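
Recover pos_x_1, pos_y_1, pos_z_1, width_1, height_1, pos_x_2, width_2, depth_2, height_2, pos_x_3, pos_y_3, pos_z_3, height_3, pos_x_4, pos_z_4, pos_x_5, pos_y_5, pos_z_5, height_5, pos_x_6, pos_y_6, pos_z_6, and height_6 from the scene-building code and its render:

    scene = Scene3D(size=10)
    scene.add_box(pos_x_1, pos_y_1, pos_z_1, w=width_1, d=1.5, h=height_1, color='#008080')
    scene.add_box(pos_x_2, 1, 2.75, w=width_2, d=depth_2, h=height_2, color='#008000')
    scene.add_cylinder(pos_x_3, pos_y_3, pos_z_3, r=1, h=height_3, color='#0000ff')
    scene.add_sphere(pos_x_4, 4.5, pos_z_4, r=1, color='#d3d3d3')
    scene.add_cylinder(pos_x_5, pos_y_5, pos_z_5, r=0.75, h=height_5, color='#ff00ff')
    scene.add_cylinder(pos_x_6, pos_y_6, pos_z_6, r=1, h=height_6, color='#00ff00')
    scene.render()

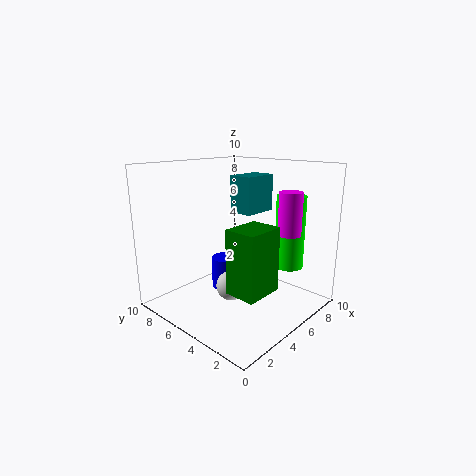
pos_x_1 = 3.5, pos_y_1 = 2.75, pos_z_1 = 7.25, width_1 = 2.25, height_1 = 2.25, pos_x_2 = 1.75, width_2 = 2.5, depth_2 = 2, height_2 = 4, pos_x_3 = 5, pos_y_3 = 6.25, pos_z_3 = 1, height_3 = 2.25, pos_x_4 = 3.75, pos_z_4 = 2, pos_x_5 = 6, pos_y_5 = 1.5, pos_z_5 = 5.75, height_5 = 2.75, pos_x_6 = 7.25, pos_y_6 = 2.25, pos_z_6 = 3, height_6 = 5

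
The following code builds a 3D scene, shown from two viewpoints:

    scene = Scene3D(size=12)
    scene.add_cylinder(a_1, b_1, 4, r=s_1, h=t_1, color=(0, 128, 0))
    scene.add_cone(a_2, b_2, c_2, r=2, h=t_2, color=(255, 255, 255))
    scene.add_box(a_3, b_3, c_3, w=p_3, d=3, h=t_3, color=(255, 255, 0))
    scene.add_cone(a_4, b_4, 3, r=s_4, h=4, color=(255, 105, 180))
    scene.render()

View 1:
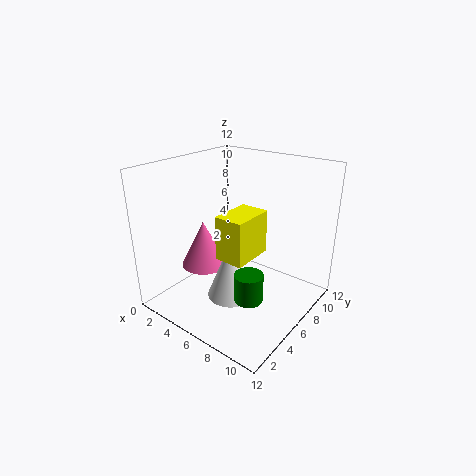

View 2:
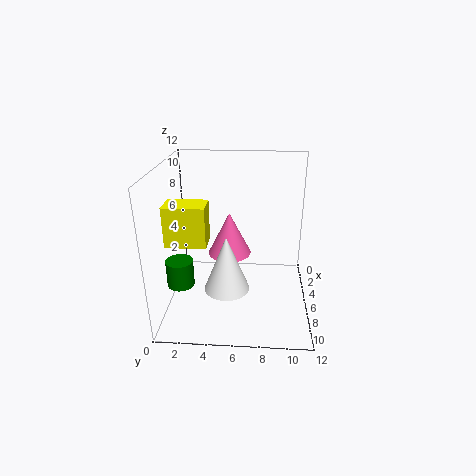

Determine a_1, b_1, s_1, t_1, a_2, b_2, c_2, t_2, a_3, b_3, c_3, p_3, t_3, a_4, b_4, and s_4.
a_1 = 10; b_1 = 2; s_1 = 1; t_1 = 2; a_2 = 6; b_2 = 5; c_2 = 1; t_2 = 5; a_3 = 8; b_3 = 1; c_3 = 7; p_3 = 2; t_3 = 3; a_4 = 3; b_4 = 5; s_4 = 2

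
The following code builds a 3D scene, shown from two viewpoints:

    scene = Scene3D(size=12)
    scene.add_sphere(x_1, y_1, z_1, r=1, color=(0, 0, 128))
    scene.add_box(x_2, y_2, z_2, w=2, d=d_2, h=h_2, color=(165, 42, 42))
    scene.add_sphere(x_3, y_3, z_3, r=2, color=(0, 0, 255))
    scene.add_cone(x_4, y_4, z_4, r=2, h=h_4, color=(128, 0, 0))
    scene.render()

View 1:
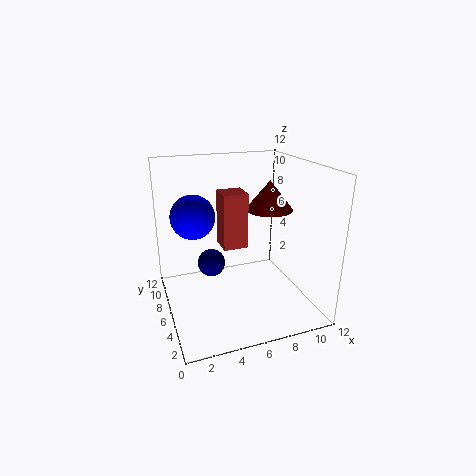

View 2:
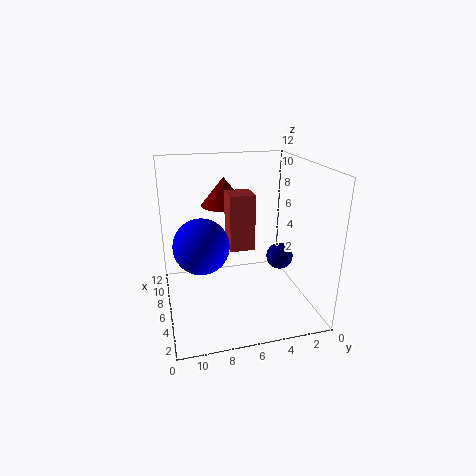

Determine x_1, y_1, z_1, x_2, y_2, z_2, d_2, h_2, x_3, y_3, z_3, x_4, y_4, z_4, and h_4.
x_1 = 3; y_1 = 3.5; z_1 = 5.5; x_2 = 4.5; y_2 = 5; z_2 = 5.5; d_2 = 2; h_2 = 4.5; x_3 = 3; y_3 = 9.5; z_3 = 7; x_4 = 9; y_4 = 6.5; z_4 = 8; h_4 = 2.5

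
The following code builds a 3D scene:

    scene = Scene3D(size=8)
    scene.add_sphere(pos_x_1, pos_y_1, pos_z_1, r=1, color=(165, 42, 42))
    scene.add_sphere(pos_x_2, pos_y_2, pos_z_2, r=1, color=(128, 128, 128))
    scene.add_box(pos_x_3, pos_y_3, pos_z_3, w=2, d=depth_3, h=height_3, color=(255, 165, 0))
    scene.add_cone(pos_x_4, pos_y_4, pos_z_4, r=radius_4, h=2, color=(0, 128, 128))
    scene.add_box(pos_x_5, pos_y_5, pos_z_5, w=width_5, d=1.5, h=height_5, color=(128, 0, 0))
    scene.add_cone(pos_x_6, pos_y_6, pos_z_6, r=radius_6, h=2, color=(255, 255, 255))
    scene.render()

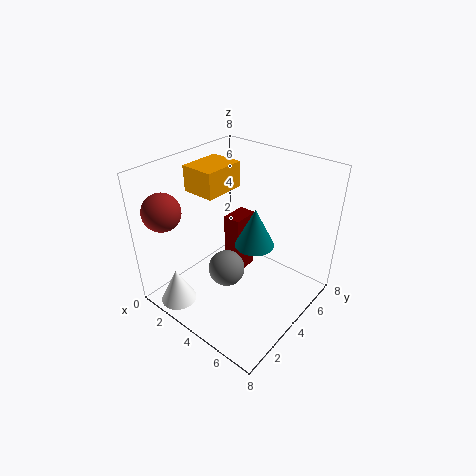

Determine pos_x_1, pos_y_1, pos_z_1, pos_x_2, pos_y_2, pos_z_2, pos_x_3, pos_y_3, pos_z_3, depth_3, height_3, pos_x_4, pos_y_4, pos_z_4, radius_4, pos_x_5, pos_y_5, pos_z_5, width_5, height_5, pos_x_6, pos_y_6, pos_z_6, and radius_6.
pos_x_1 = 1.5; pos_y_1 = 1; pos_z_1 = 6; pos_x_2 = 4; pos_y_2 = 3; pos_z_2 = 2.5; pos_x_3 = 0.5; pos_y_3 = 3.5; pos_z_3 = 6; depth_3 = 2.5; height_3 = 1.5; pos_x_4 = 5.5; pos_y_4 = 3.5; pos_z_4 = 4.5; radius_4 = 1; pos_x_5 = 3; pos_y_5 = 4; pos_z_5 = 1.5; width_5 = 1; height_5 = 3.5; pos_x_6 = 2; pos_y_6 = 1; pos_z_6 = 0.5; radius_6 = 1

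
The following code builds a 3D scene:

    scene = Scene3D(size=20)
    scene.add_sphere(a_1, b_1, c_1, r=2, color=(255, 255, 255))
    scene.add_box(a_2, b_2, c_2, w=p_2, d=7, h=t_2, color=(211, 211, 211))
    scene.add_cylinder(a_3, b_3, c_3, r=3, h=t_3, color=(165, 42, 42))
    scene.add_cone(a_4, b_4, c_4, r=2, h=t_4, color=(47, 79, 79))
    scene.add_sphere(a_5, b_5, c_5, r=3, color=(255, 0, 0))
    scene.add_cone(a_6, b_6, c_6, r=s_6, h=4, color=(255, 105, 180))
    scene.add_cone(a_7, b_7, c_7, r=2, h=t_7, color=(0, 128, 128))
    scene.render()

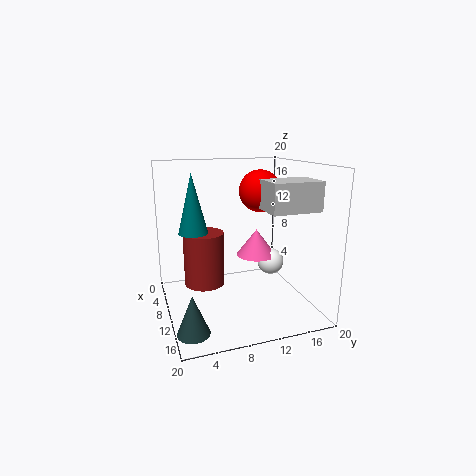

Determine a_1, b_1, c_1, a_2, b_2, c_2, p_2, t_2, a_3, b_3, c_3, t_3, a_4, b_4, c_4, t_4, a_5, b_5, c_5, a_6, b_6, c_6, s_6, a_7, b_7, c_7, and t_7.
a_1 = 8; b_1 = 16; c_1 = 5; a_2 = 10; b_2 = 13; c_2 = 14; p_2 = 5; t_2 = 4; a_3 = 6; b_3 = 6; c_3 = 2; t_3 = 8; a_4 = 17; b_4 = 2; c_4 = 1; t_4 = 5; a_5 = 8; b_5 = 14; c_5 = 16; a_6 = 7; b_6 = 14; c_6 = 6; s_6 = 3; a_7 = 9; b_7 = 4; c_7 = 11; t_7 = 8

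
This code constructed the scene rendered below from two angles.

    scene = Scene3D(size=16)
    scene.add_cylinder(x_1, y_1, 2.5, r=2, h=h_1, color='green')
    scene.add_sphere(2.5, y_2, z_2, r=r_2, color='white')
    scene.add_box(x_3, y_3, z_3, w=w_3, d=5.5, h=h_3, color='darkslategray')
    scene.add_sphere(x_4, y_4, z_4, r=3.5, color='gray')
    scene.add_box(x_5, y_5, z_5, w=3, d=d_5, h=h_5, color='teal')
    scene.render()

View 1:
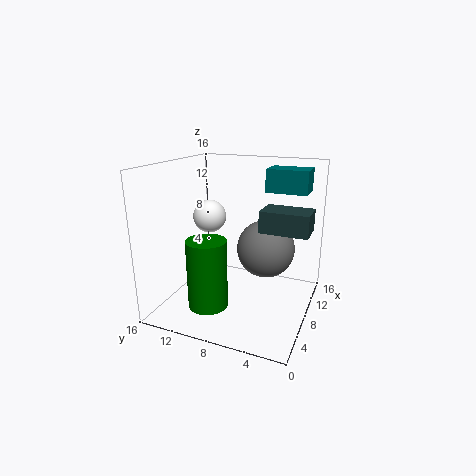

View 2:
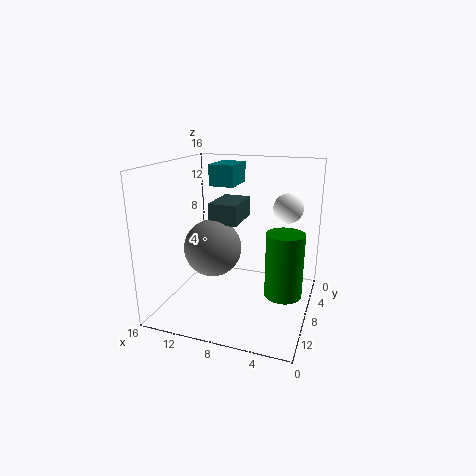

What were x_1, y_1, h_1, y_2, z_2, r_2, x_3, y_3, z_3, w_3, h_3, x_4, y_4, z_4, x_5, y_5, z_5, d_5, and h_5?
x_1 = 2.5, y_1 = 9, h_1 = 7, y_2 = 8.5, z_2 = 12, r_2 = 1.5, x_3 = 9, y_3 = 0.5, z_3 = 8.5, w_3 = 3.5, h_3 = 2.5, x_4 = 12, y_4 = 6, z_4 = 5.5, x_5 = 9.5, y_5 = 1, z_5 = 13, d_5 = 4.5, h_5 = 2.5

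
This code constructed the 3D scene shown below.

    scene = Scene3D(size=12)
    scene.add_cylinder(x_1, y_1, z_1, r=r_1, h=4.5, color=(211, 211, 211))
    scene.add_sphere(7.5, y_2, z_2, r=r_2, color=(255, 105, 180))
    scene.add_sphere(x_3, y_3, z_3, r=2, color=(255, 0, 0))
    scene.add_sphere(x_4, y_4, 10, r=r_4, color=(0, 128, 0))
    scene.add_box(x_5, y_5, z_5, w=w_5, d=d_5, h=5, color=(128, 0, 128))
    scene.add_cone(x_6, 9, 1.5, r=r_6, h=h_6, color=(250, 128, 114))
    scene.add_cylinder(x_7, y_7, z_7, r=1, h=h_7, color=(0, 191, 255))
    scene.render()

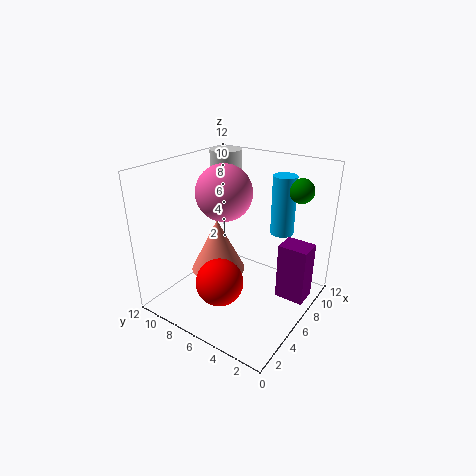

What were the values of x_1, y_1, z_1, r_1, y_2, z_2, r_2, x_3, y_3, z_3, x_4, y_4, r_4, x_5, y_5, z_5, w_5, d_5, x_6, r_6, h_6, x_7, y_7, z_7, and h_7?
x_1 = 10.5, y_1 = 10.5, z_1 = 7.5, r_1 = 1.5, y_2 = 8.5, z_2 = 9, r_2 = 2.5, x_3 = 4, y_3 = 6.5, z_3 = 2.5, x_4 = 9, y_4 = 2, r_4 = 1, x_5 = 7.5, y_5 = 0.5, z_5 = 0.5, w_5 = 2, d_5 = 2.5, x_6 = 7, r_6 = 2.5, h_6 = 5, x_7 = 9, y_7 = 3.5, z_7 = 6, h_7 = 5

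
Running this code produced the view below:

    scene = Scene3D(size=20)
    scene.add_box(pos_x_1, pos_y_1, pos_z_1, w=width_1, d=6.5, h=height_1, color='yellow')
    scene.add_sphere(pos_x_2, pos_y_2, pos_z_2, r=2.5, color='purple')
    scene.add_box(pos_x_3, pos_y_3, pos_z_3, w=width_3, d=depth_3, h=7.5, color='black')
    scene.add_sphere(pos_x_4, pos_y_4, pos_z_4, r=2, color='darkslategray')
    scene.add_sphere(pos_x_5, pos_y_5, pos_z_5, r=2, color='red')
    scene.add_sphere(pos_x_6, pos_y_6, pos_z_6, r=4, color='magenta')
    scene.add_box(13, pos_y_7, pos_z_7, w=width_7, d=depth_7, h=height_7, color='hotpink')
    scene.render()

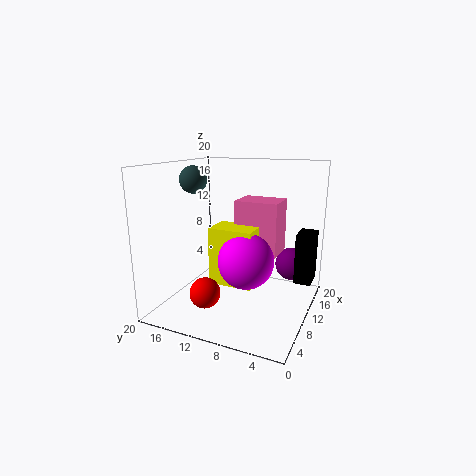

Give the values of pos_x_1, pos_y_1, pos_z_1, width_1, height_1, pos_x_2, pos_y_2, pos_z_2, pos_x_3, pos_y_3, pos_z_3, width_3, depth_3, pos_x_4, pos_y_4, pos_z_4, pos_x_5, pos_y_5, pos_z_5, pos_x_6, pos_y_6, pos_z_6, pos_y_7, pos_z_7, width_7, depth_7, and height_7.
pos_x_1 = 9.5; pos_y_1 = 8; pos_z_1 = 2.5; width_1 = 4.5; height_1 = 8.5; pos_x_2 = 17; pos_y_2 = 4; pos_z_2 = 4.5; pos_x_3 = 14.5; pos_y_3 = 0.5; pos_z_3 = 2.5; width_3 = 4; depth_3 = 2.5; pos_x_4 = 11; pos_y_4 = 17.5; pos_z_4 = 17.5; pos_x_5 = 4; pos_y_5 = 12; pos_z_5 = 4; pos_x_6 = 10.5; pos_y_6 = 9; pos_z_6 = 6.5; pos_y_7 = 5.5; pos_z_7 = 6.5; width_7 = 5; depth_7 = 6.5; height_7 = 8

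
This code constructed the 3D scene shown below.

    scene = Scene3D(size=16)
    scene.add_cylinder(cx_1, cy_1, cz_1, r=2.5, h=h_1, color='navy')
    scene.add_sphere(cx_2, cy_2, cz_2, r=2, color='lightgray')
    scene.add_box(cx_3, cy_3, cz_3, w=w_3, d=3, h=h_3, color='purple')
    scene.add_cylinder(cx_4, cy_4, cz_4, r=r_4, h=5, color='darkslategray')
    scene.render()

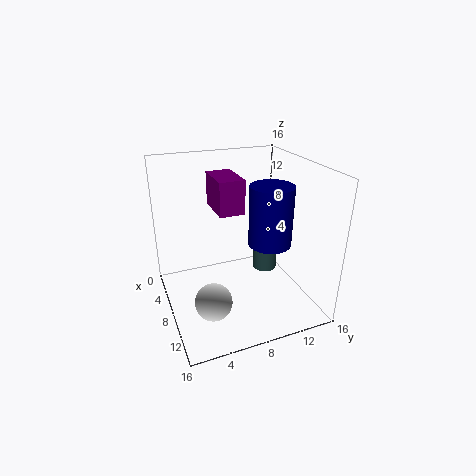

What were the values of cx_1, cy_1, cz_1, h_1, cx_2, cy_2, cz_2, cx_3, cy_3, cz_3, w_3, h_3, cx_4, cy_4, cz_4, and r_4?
cx_1 = 8; cy_1 = 12; cz_1 = 6.5; h_1 = 7; cx_2 = 11; cy_2 = 4; cz_2 = 2.5; cx_3 = 1.5; cy_3 = 6.5; cz_3 = 10; w_3 = 5; h_3 = 4; cx_4 = 5; cy_4 = 13; cz_4 = 1.5; r_4 = 1.5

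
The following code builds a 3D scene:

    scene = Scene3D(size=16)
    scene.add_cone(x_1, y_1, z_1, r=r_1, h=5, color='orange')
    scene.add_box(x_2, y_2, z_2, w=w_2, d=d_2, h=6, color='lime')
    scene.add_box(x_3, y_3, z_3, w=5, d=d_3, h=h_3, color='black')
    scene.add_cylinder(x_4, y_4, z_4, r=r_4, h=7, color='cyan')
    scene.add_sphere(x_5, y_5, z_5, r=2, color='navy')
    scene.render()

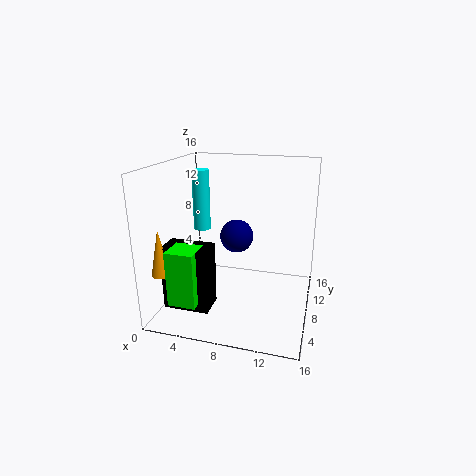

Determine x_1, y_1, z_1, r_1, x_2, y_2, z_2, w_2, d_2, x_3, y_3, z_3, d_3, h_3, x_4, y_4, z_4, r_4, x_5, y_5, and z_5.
x_1 = 1; y_1 = 3; z_1 = 5; r_1 = 1; x_2 = 2; y_2 = 2; z_2 = 2; w_2 = 3; d_2 = 3; x_3 = 1; y_3 = 3; z_3 = 1; d_3 = 3; h_3 = 7; x_4 = 3; y_4 = 10; z_4 = 8; r_4 = 1; x_5 = 7; y_5 = 11; z_5 = 7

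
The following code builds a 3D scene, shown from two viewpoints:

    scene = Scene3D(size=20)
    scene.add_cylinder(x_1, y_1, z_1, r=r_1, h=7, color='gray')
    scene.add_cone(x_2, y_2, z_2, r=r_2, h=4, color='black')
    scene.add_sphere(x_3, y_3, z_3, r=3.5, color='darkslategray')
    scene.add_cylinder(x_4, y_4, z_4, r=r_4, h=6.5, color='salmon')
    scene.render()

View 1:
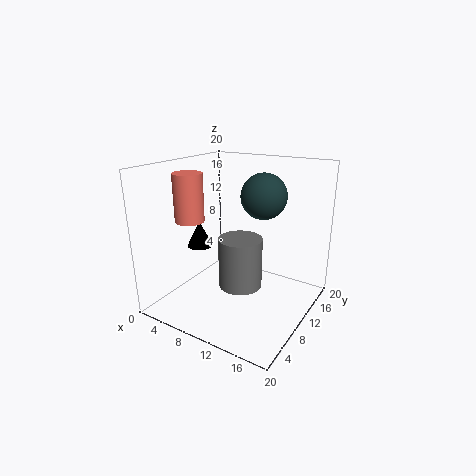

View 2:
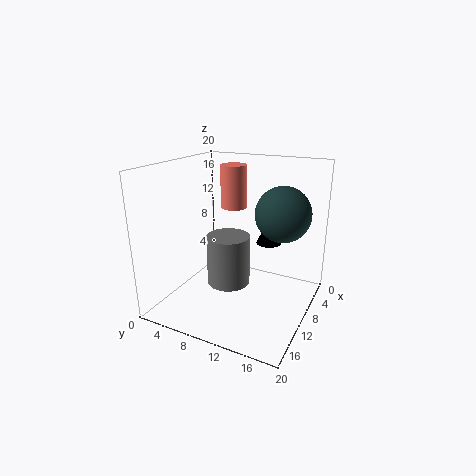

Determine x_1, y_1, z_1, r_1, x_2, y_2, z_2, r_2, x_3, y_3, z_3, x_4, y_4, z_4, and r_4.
x_1 = 11
y_1 = 9
z_1 = 3.5
r_1 = 3
x_2 = 2
y_2 = 11.5
z_2 = 6.5
r_2 = 2
x_3 = 10.5
y_3 = 16.5
z_3 = 14.5
x_4 = 4.5
y_4 = 6.5
z_4 = 12.5
r_4 = 2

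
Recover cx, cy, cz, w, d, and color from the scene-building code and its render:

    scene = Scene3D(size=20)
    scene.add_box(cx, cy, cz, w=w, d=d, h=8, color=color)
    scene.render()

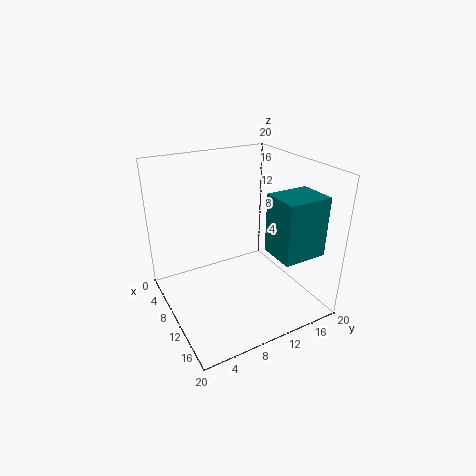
cx = 13; cy = 12.5; cz = 9; w = 5; d = 6; color = 'teal'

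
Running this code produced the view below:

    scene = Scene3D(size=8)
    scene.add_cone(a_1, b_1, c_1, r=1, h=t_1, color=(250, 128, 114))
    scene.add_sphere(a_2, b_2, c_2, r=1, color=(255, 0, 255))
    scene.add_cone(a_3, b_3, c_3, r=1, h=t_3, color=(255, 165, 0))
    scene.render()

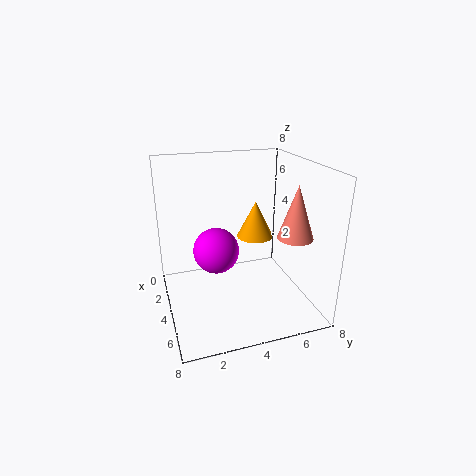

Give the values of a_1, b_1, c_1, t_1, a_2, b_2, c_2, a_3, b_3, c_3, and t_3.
a_1 = 5, b_1 = 7, c_1 = 4, t_1 = 3, a_2 = 7, b_2 = 2, c_2 = 5, a_3 = 4, b_3 = 5, c_3 = 4, t_3 = 2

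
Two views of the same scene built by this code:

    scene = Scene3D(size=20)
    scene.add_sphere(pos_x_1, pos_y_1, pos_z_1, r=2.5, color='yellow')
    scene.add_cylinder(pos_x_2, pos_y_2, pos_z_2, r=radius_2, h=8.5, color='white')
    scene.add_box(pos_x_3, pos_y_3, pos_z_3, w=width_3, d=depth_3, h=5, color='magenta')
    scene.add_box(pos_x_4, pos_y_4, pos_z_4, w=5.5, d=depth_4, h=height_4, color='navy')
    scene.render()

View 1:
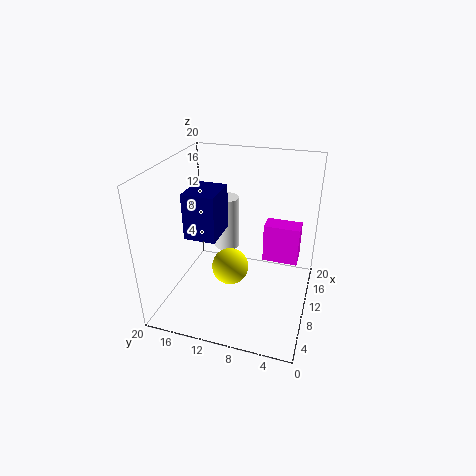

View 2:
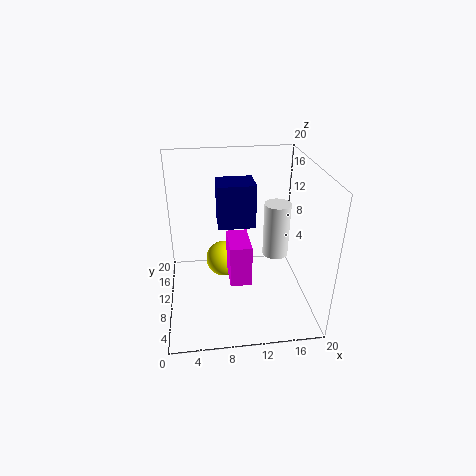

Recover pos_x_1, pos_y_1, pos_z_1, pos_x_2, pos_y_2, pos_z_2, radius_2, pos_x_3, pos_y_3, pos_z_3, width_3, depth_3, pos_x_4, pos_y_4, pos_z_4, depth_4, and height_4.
pos_x_1 = 8; pos_y_1 = 10.5; pos_z_1 = 6.5; pos_x_2 = 16.5; pos_y_2 = 14; pos_z_2 = 4.5; radius_2 = 2; pos_x_3 = 8; pos_y_3 = 1.5; pos_z_3 = 8.5; width_3 = 2.5; depth_3 = 4.5; pos_x_4 = 7.5; pos_y_4 = 12.5; pos_z_4 = 10; depth_4 = 4.5; height_4 = 6.5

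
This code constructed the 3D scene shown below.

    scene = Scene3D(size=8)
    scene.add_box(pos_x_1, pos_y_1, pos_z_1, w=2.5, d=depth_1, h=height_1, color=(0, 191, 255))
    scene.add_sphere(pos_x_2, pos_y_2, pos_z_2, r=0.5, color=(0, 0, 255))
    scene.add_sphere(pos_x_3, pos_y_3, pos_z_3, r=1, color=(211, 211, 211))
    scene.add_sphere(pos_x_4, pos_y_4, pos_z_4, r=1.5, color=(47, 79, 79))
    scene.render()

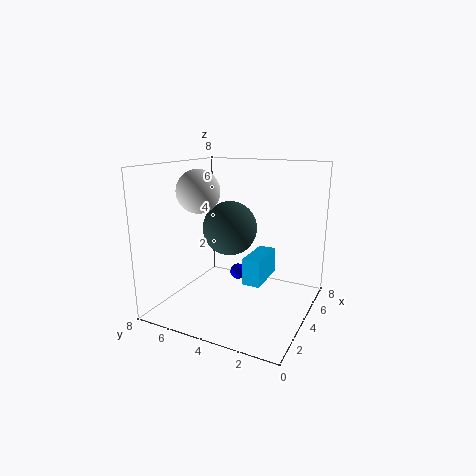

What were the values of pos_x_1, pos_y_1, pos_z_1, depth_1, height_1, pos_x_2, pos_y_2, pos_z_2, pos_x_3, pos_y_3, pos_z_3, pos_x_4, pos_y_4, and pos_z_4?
pos_x_1 = 3.5, pos_y_1 = 2.5, pos_z_1 = 1.5, depth_1 = 1, height_1 = 1.5, pos_x_2 = 6, pos_y_2 = 5, pos_z_2 = 1, pos_x_3 = 1, pos_y_3 = 4.5, pos_z_3 = 7, pos_x_4 = 4, pos_y_4 = 4.5, pos_z_4 = 4.5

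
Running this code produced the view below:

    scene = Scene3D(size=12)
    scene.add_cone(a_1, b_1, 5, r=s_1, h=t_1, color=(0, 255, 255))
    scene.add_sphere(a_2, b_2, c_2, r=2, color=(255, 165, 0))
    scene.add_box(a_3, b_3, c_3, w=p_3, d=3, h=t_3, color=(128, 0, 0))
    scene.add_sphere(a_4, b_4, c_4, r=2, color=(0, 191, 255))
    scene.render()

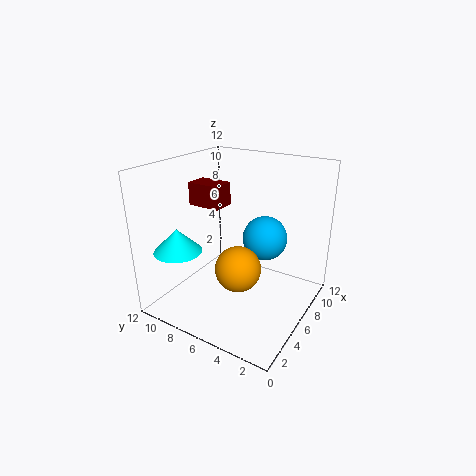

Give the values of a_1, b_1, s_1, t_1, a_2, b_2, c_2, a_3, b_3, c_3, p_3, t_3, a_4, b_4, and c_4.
a_1 = 3; b_1 = 10; s_1 = 2; t_1 = 2; a_2 = 6; b_2 = 6; c_2 = 3; a_3 = 6; b_3 = 8; c_3 = 8; p_3 = 2; t_3 = 2; a_4 = 9; b_4 = 5; c_4 = 5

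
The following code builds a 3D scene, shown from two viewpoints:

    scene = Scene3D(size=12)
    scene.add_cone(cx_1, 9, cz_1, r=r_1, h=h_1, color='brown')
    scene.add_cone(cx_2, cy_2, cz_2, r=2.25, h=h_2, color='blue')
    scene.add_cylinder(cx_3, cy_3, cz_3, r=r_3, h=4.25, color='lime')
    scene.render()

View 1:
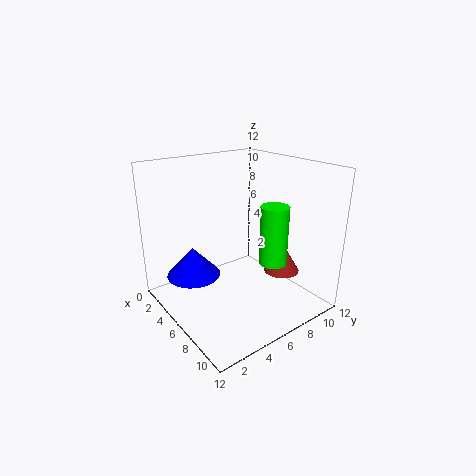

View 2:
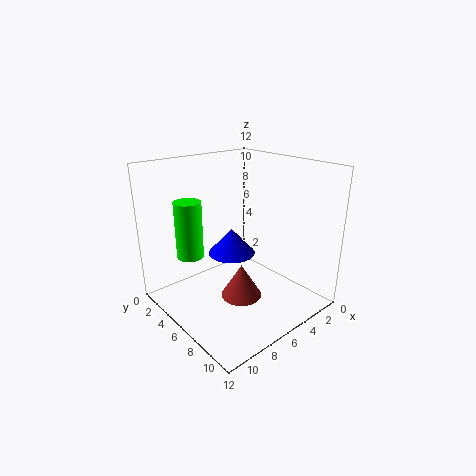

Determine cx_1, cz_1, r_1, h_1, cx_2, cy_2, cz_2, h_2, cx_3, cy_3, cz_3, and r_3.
cx_1 = 8.25
cz_1 = 3
r_1 = 1.5
h_1 = 2.5
cx_2 = 4
cy_2 = 2.75
cz_2 = 2.75
h_2 = 2.5
cx_3 = 10.5
cy_3 = 5.75
cz_3 = 5.75
r_3 = 1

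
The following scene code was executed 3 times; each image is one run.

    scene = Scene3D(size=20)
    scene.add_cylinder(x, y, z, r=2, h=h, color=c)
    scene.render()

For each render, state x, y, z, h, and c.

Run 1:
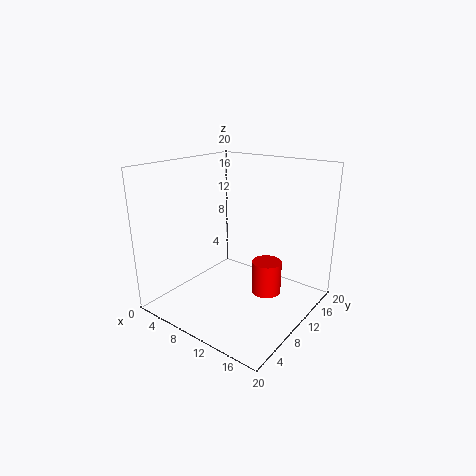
x = 14.5
y = 10.5
z = 3
h = 4.5
c = 'red'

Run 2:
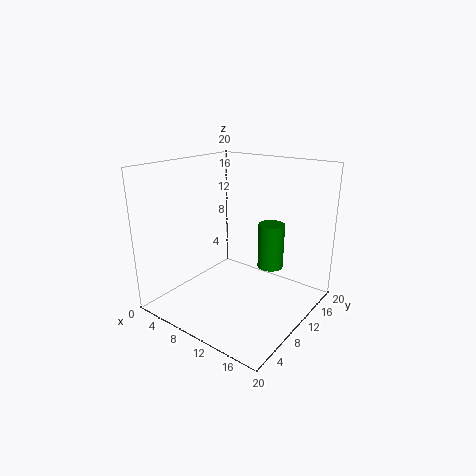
x = 11.5
y = 16.5
z = 3.5
h = 7
c = 'green'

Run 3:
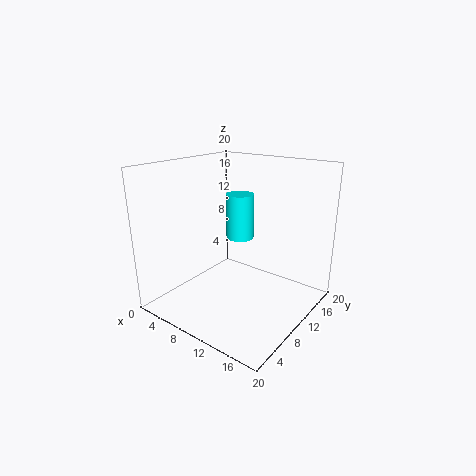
x = 8.5
y = 12.5
z = 9
h = 6.5
c = 'cyan'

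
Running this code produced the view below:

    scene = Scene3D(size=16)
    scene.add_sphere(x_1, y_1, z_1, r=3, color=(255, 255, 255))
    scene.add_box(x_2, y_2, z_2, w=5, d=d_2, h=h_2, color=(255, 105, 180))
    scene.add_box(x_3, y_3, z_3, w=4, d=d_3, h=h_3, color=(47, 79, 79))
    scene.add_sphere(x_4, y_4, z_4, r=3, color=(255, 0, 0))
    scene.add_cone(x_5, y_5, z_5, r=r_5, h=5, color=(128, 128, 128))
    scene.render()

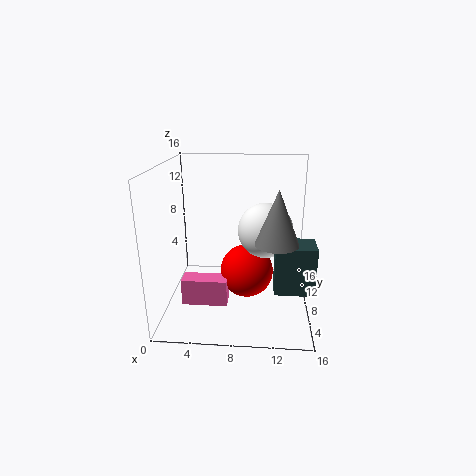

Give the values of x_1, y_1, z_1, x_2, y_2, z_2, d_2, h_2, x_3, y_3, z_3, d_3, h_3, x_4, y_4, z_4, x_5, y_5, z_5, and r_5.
x_1 = 11, y_1 = 8, z_1 = 9, x_2 = 2, y_2 = 5, z_2 = 1, d_2 = 2, h_2 = 3, x_3 = 12, y_3 = 3, z_3 = 4, d_3 = 3, h_3 = 5, x_4 = 9, y_4 = 8, z_4 = 4, x_5 = 12, y_5 = 2, z_5 = 10, r_5 = 2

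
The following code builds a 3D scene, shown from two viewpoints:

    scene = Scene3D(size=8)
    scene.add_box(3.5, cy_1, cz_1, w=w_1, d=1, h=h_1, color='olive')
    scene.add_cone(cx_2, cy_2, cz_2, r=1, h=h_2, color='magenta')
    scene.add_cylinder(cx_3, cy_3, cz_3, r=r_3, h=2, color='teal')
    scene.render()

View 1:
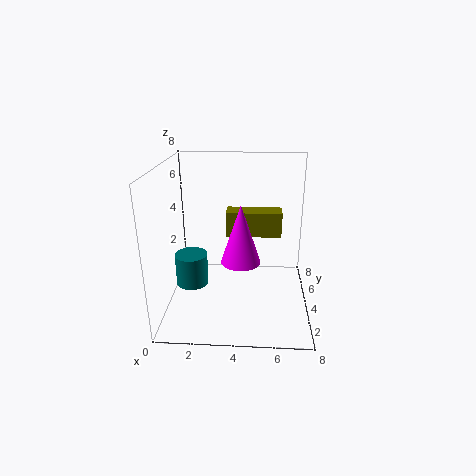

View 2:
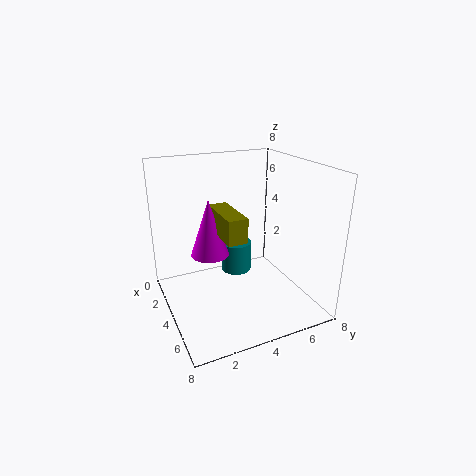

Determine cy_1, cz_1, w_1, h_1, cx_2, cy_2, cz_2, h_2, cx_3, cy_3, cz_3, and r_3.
cy_1 = 2.5; cz_1 = 4.75; w_1 = 2.75; h_1 = 1.25; cx_2 = 4.25; cy_2 = 2.25; cz_2 = 3.5; h_2 = 3; cx_3 = 1; cy_3 = 5.25; cz_3 = 0.25; r_3 = 1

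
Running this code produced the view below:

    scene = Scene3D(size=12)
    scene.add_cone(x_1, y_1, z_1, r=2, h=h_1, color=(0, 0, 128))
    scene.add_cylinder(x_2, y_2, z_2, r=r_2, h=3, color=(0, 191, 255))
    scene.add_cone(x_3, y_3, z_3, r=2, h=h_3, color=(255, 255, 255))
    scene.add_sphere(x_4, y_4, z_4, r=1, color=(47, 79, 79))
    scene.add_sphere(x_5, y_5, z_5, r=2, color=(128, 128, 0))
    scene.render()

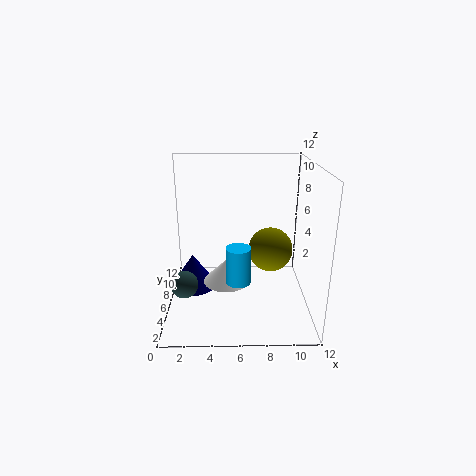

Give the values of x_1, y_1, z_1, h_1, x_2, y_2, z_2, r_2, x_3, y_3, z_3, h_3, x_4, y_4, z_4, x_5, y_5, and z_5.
x_1 = 2; y_1 = 7; z_1 = 1; h_1 = 3; x_2 = 6; y_2 = 4; z_2 = 3; r_2 = 1; x_3 = 5; y_3 = 6; z_3 = 2; h_3 = 2; x_4 = 2; y_4 = 2; z_4 = 4; x_5 = 9; y_5 = 8; z_5 = 4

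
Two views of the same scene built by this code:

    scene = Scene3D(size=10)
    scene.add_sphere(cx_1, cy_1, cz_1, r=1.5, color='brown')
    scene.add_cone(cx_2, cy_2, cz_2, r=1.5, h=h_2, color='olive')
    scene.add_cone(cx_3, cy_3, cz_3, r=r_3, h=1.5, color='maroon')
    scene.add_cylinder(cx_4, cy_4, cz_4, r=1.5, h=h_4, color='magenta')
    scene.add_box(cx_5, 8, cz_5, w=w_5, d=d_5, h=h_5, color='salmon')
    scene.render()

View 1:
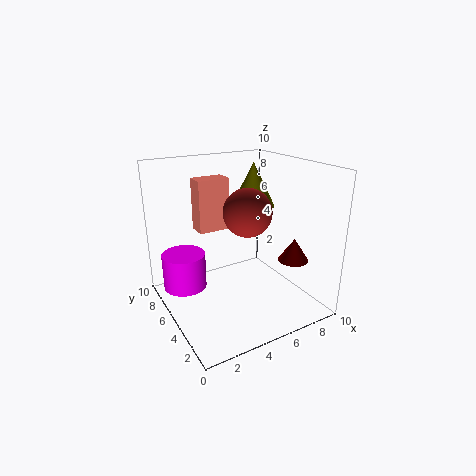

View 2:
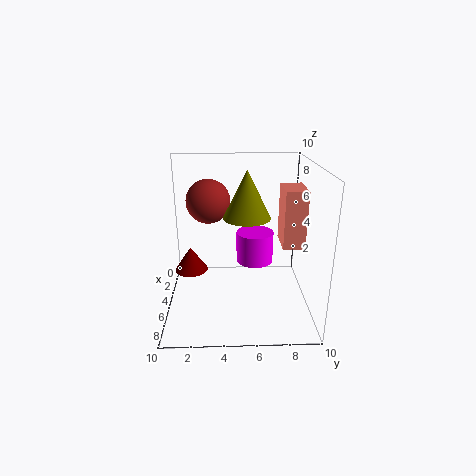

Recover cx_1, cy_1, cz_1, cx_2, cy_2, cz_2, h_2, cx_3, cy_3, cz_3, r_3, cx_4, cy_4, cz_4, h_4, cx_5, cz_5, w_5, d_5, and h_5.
cx_1 = 4.5
cy_1 = 3
cz_1 = 7.5
cx_2 = 6.5
cy_2 = 5.5
cz_2 = 7
h_2 = 3
cx_3 = 7.5
cy_3 = 2
cz_3 = 4
r_3 = 1
cx_4 = 1.5
cy_4 = 6.5
cz_4 = 1.5
h_4 = 2.5
cx_5 = 3.5
cz_5 = 4.5
w_5 = 2.5
d_5 = 1.5
h_5 = 4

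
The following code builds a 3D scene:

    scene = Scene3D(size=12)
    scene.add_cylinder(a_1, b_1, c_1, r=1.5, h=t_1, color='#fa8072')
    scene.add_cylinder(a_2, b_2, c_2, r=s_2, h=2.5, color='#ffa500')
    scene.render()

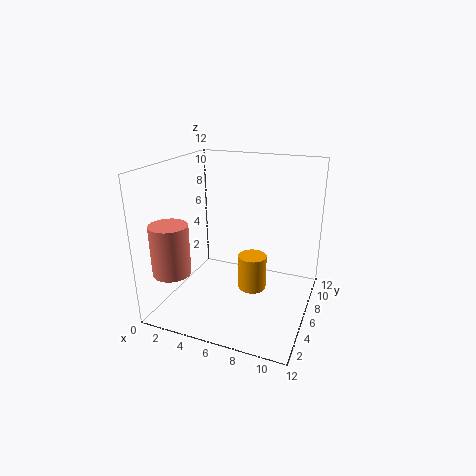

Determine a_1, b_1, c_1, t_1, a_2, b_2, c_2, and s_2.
a_1 = 2
b_1 = 2
c_1 = 4
t_1 = 4
a_2 = 8.5
b_2 = 2.5
c_2 = 4
s_2 = 1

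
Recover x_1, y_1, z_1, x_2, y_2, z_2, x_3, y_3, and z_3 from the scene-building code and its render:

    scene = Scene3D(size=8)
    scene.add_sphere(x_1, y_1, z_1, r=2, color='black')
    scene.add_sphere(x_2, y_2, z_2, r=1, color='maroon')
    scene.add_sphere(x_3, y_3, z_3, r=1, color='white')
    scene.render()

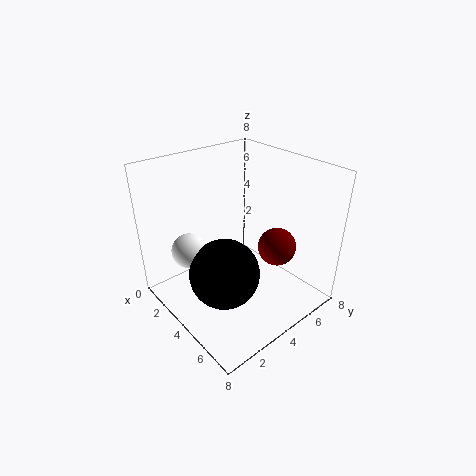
x_1 = 4, y_1 = 3, z_1 = 2, x_2 = 6, y_2 = 5, z_2 = 4, x_3 = 2, y_3 = 2, z_3 = 3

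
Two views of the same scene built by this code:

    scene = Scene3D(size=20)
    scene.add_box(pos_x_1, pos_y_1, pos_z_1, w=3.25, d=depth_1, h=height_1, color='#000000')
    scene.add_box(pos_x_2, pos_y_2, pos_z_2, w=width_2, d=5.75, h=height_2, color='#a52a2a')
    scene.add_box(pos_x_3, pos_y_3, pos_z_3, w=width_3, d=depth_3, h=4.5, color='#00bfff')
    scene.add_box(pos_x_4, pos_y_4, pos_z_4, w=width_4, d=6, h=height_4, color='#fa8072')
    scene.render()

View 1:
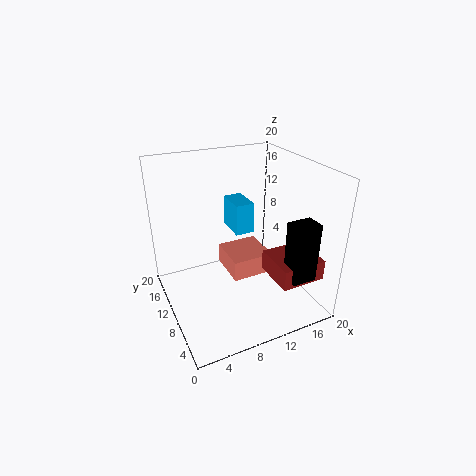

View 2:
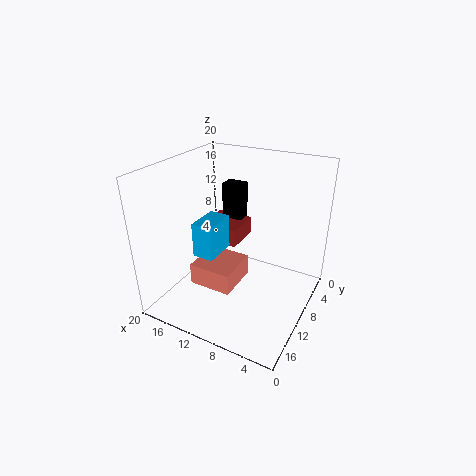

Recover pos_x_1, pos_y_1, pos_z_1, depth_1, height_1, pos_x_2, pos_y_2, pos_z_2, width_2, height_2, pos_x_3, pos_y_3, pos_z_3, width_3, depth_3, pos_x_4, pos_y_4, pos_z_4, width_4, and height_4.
pos_x_1 = 13.25, pos_y_1 = 0.75, pos_z_1 = 7, depth_1 = 2.5, height_1 = 7.75, pos_x_2 = 12.25, pos_y_2 = 1.25, pos_z_2 = 6.25, width_2 = 6, height_2 = 2.75, pos_x_3 = 10.5, pos_y_3 = 11.5, pos_z_3 = 9.5, width_3 = 2.75, depth_3 = 4.5, pos_x_4 = 9, pos_y_4 = 8.75, pos_z_4 = 3.75, width_4 = 6, height_4 = 3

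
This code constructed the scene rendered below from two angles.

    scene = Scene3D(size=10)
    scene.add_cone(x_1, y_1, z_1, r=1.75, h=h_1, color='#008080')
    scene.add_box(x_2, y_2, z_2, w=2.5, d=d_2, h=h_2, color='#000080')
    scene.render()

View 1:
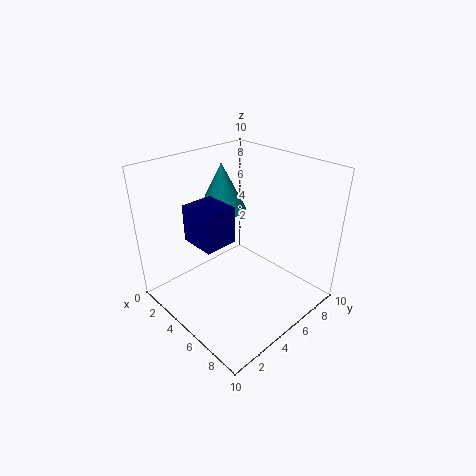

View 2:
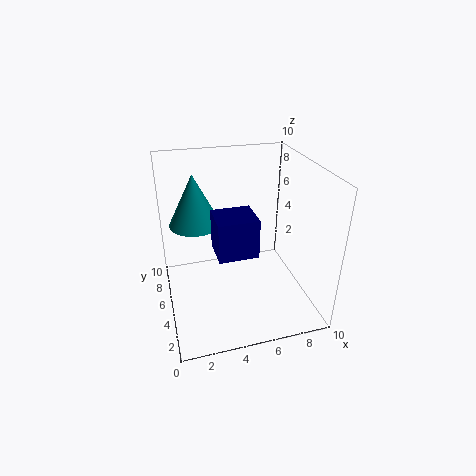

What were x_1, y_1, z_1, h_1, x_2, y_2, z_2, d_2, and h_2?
x_1 = 2.25
y_1 = 6
z_1 = 6
h_1 = 3.5
x_2 = 3
y_2 = 2
z_2 = 5.25
d_2 = 2.25
h_2 = 2.5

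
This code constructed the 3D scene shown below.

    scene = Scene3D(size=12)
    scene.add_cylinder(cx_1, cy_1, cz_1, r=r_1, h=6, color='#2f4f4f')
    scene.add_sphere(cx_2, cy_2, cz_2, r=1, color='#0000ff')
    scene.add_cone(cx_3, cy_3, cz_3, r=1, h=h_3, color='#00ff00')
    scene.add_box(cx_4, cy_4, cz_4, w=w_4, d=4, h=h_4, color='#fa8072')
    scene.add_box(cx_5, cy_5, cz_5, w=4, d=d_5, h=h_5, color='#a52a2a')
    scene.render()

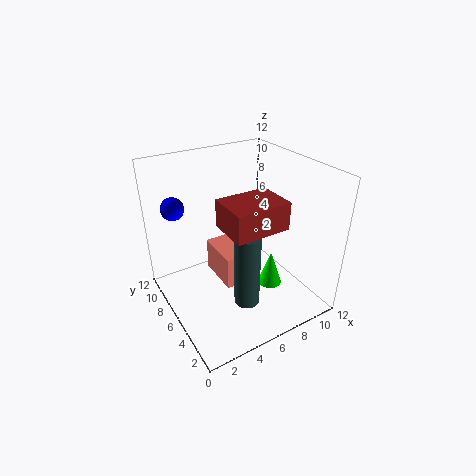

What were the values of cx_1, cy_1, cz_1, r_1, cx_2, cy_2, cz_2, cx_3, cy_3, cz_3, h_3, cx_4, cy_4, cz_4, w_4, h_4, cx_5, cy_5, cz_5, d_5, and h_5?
cx_1 = 5, cy_1 = 3, cz_1 = 2, r_1 = 1, cx_2 = 2, cy_2 = 10, cz_2 = 8, cx_3 = 8, cy_3 = 4, cz_3 = 2, h_3 = 3, cx_4 = 5, cy_4 = 6, cz_4 = 1, w_4 = 3, h_4 = 3, cx_5 = 3, cy_5 = 1, cz_5 = 9, d_5 = 3, h_5 = 2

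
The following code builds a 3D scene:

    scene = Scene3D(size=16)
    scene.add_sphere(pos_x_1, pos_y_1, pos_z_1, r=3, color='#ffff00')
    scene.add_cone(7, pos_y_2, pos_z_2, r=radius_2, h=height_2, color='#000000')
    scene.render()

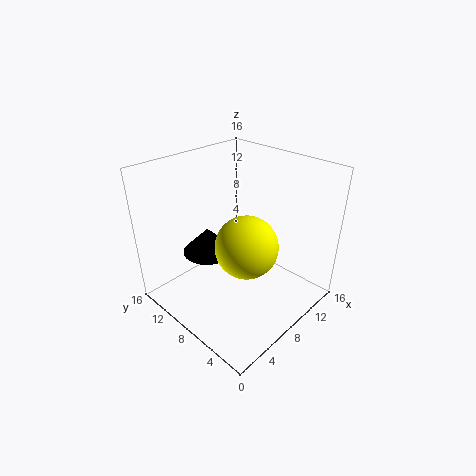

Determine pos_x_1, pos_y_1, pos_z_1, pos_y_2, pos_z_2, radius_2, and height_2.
pos_x_1 = 5, pos_y_1 = 4, pos_z_1 = 10, pos_y_2 = 12, pos_z_2 = 5, radius_2 = 3, height_2 = 3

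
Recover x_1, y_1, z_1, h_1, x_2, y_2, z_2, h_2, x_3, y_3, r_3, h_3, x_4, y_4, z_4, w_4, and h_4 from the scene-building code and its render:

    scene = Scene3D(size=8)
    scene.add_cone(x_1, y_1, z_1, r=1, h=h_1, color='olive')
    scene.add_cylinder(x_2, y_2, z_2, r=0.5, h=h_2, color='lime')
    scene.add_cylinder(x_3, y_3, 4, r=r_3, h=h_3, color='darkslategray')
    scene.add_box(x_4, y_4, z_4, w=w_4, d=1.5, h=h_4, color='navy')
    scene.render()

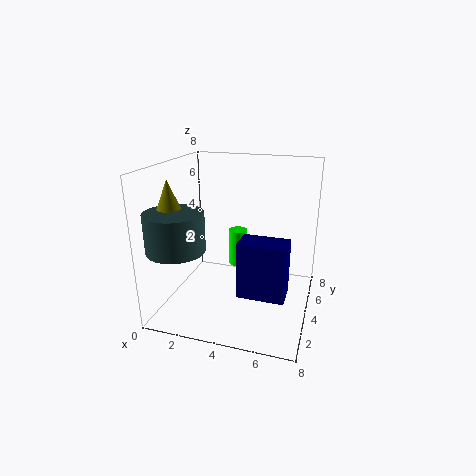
x_1 = 1; y_1 = 2; z_1 = 5; h_1 = 2.5; x_2 = 4; y_2 = 4; z_2 = 2.5; h_2 = 2; x_3 = 1.5; y_3 = 1.5; r_3 = 1.5; h_3 = 2; x_4 = 4.5; y_4 = 2; z_4 = 1.5; w_4 = 2.5; h_4 = 3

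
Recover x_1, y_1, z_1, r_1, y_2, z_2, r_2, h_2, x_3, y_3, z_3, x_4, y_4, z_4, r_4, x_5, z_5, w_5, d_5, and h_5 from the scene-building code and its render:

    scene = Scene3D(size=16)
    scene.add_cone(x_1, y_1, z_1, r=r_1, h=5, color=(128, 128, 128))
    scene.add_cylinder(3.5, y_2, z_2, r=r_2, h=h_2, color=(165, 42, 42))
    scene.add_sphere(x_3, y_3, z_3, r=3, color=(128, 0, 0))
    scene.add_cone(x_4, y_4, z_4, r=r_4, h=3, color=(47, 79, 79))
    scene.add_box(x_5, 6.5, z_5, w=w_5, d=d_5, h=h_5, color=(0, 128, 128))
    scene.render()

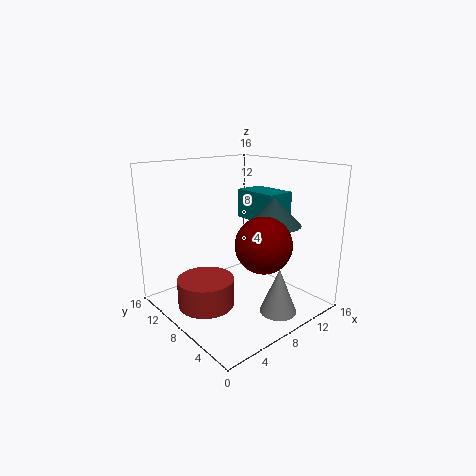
x_1 = 9.5
y_1 = 3
z_1 = 0.5
r_1 = 2
y_2 = 8
z_2 = 1.5
r_2 = 3
h_2 = 3
x_3 = 8.5
y_3 = 4.5
z_3 = 8
x_4 = 11
y_4 = 5.5
z_4 = 9.5
r_4 = 3
x_5 = 11.5
z_5 = 9
w_5 = 3.5
d_5 = 5.5
h_5 = 3.5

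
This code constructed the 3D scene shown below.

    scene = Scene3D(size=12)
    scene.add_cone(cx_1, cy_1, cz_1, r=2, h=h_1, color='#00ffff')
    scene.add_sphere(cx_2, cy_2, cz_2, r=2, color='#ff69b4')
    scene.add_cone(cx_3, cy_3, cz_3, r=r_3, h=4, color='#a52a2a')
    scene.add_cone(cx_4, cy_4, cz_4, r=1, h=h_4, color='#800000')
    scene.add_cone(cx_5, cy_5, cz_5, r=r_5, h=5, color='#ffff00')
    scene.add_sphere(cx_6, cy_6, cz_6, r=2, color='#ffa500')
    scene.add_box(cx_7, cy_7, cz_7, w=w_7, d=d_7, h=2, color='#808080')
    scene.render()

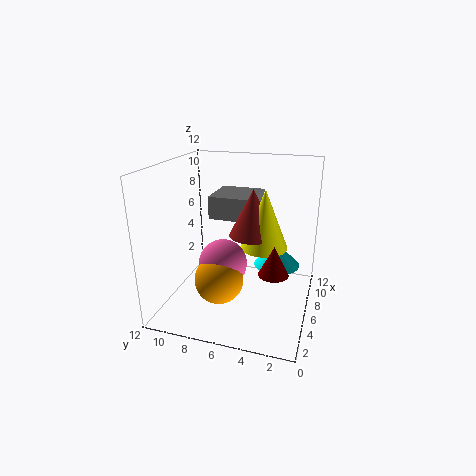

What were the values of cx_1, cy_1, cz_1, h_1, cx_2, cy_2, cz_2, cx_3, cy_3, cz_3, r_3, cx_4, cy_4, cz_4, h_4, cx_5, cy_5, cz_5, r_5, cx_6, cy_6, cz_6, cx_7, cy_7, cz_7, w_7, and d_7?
cx_1 = 8
cy_1 = 3
cz_1 = 3
h_1 = 2
cx_2 = 5
cy_2 = 7
cz_2 = 4
cx_3 = 7
cy_3 = 5
cz_3 = 6
r_3 = 2
cx_4 = 1
cy_4 = 2
cz_4 = 6
h_4 = 2
cx_5 = 7
cy_5 = 4
cz_5 = 5
r_5 = 2
cx_6 = 4
cy_6 = 7
cz_6 = 3
cx_7 = 7
cy_7 = 5
cz_7 = 7
w_7 = 4
d_7 = 4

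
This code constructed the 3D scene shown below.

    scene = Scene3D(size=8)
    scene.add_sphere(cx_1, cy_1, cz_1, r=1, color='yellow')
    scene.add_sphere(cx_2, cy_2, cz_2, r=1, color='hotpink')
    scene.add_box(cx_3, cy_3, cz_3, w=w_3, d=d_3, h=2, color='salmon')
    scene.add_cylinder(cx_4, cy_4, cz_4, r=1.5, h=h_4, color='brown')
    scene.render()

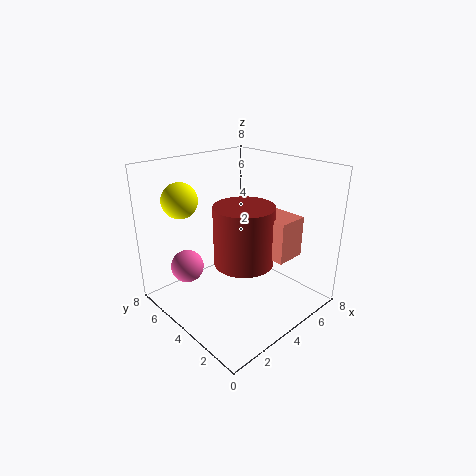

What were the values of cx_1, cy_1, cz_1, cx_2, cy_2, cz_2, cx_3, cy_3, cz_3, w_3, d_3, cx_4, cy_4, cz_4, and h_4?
cx_1 = 2, cy_1 = 6.5, cz_1 = 6, cx_2 = 2.5, cy_2 = 7, cz_2 = 1.5, cx_3 = 3.5, cy_3 = 0.5, cz_3 = 4, w_3 = 1.5, d_3 = 2, cx_4 = 3, cy_4 = 2.5, cz_4 = 3.5, h_4 = 3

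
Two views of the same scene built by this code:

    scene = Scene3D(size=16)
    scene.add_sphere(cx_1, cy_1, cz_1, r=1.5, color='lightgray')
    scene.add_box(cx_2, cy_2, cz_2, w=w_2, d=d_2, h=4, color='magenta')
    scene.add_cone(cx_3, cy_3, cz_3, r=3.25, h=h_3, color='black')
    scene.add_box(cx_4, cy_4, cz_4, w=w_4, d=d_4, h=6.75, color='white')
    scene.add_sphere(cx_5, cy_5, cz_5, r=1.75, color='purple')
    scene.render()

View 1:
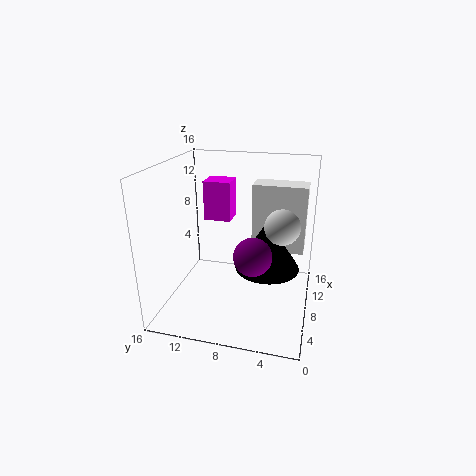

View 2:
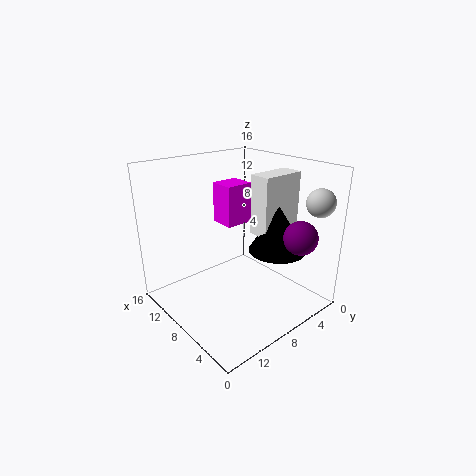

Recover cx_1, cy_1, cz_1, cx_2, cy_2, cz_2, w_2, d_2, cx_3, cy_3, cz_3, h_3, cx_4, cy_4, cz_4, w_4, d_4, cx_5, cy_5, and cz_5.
cx_1 = 1.5
cy_1 = 2.5
cz_1 = 12.5
cx_2 = 5.75
cy_2 = 8.25
cz_2 = 10.75
w_2 = 2.5
d_2 = 2.75
cx_3 = 5.5
cy_3 = 4.25
cz_3 = 6.25
h_3 = 5.25
cx_4 = 5.75
cy_4 = 0.75
cz_4 = 8
w_4 = 2.5
d_4 = 5.25
cx_5 = 1.75
cy_5 = 5
cz_5 = 9.25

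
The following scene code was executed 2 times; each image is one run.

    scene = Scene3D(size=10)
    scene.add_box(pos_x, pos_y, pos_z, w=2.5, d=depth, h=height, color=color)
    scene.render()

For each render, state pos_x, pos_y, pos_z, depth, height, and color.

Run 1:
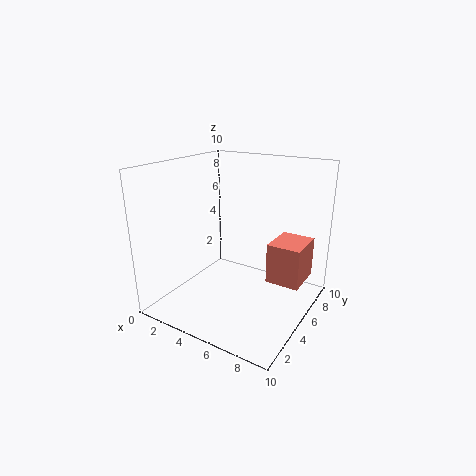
pos_x = 6.5, pos_y = 6.5, pos_z = 1.25, depth = 3, height = 3, color = 'salmon'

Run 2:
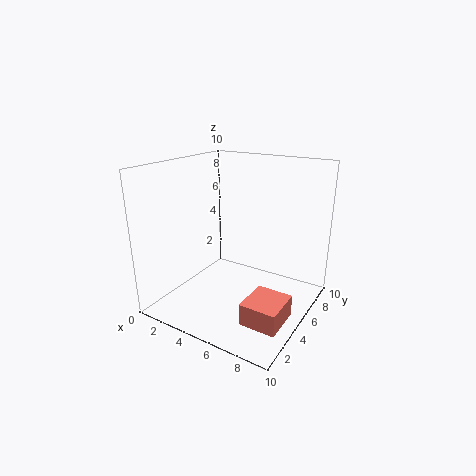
pos_x = 6.75, pos_y = 2.25, pos_z = 0.25, depth = 2.75, height = 1.5, color = 'salmon'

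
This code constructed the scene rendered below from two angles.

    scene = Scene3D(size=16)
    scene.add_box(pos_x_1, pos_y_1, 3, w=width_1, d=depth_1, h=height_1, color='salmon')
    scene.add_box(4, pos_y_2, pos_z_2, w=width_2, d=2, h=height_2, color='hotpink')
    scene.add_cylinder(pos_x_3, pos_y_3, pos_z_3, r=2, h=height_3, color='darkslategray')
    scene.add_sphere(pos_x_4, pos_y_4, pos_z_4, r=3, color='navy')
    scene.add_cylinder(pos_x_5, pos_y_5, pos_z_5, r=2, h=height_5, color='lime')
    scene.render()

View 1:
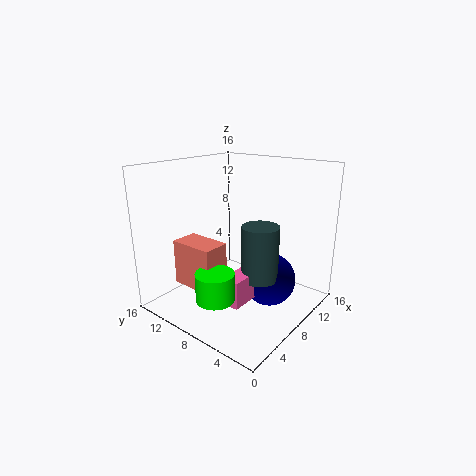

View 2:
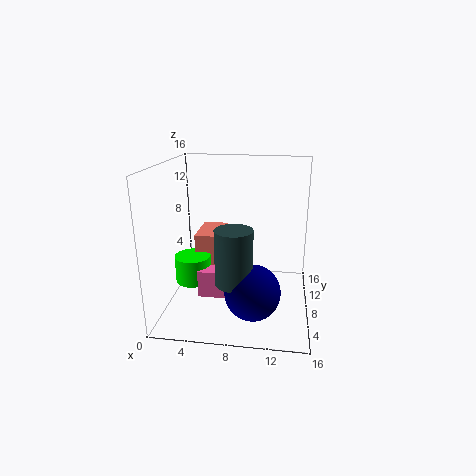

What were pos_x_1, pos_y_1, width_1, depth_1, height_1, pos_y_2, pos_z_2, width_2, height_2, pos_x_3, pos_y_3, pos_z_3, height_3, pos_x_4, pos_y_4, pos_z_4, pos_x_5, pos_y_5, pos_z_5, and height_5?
pos_x_1 = 3
pos_y_1 = 8
width_1 = 3
depth_1 = 5
height_1 = 5
pos_y_2 = 5
pos_z_2 = 2
width_2 = 5
height_2 = 3
pos_x_3 = 8
pos_y_3 = 5
pos_z_3 = 4
height_3 = 6
pos_x_4 = 10
pos_y_4 = 5
pos_z_4 = 3
pos_x_5 = 3
pos_y_5 = 7
pos_z_5 = 3
height_5 = 3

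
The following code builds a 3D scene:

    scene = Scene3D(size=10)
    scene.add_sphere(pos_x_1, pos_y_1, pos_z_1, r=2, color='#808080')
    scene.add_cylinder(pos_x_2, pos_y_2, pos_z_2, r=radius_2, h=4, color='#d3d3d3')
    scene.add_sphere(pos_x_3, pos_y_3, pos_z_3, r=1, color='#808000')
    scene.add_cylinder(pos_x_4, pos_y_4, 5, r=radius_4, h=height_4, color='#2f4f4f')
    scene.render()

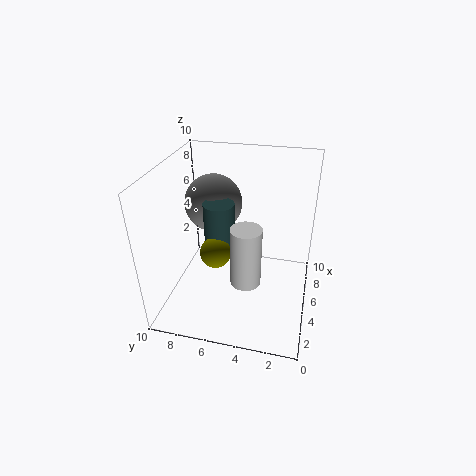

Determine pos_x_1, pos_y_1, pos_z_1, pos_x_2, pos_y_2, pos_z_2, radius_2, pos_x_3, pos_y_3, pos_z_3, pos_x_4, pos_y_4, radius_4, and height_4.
pos_x_1 = 6; pos_y_1 = 7; pos_z_1 = 7; pos_x_2 = 3; pos_y_2 = 4; pos_z_2 = 3; radius_2 = 1; pos_x_3 = 3; pos_y_3 = 6; pos_z_3 = 5; pos_x_4 = 4; pos_y_4 = 6; radius_4 = 1; height_4 = 3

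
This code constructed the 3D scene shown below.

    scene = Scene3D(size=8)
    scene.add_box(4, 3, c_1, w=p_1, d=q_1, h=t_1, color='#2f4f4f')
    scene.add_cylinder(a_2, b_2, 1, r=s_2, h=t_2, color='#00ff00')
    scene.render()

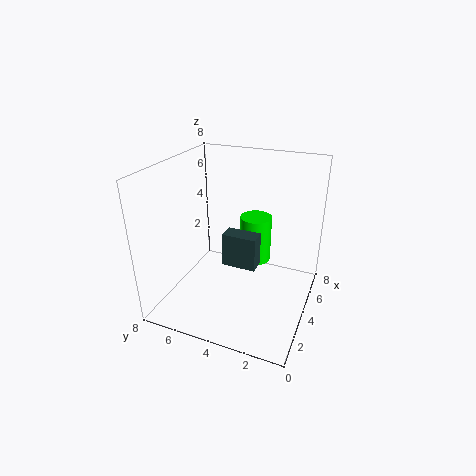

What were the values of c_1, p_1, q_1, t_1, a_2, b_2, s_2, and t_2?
c_1 = 2, p_1 = 1, q_1 = 2, t_1 = 2, a_2 = 7, b_2 = 4, s_2 = 1, t_2 = 3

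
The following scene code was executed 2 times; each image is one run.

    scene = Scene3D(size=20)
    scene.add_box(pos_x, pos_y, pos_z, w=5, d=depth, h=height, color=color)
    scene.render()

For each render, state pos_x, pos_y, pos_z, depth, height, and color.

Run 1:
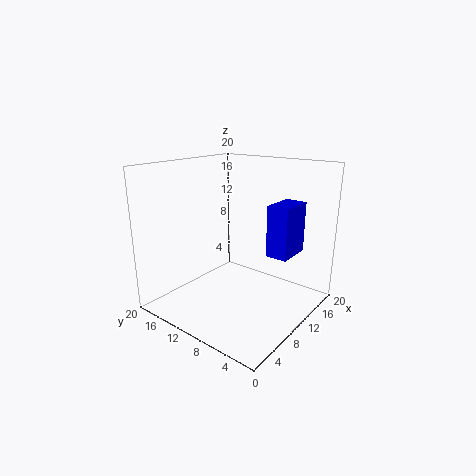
pos_x = 11; pos_y = 3; pos_z = 8; depth = 3; height = 7; color = 'blue'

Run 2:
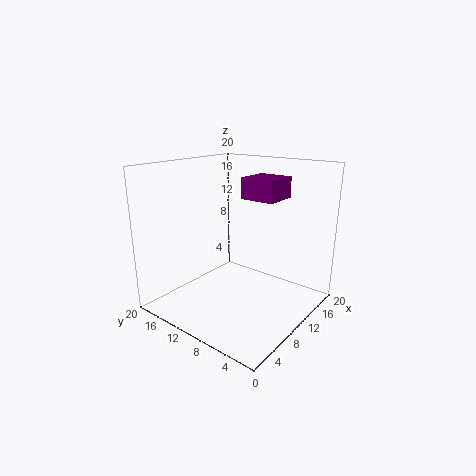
pos_x = 12; pos_y = 6; pos_z = 15; depth = 5; height = 3; color = 'purple'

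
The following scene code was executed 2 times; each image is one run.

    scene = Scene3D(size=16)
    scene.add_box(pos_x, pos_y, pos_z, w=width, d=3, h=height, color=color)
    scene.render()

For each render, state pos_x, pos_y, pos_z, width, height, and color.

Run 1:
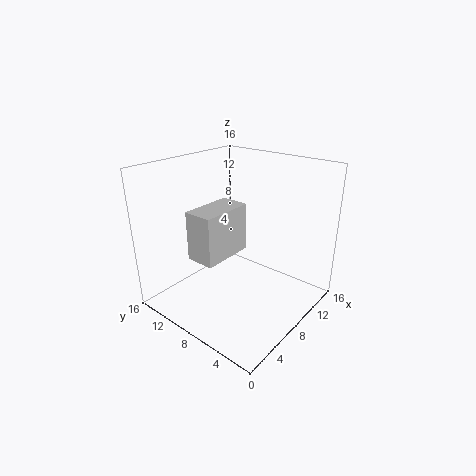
pos_x = 2, pos_y = 6.5, pos_z = 7.5, width = 5.5, height = 5, color = 'lightgray'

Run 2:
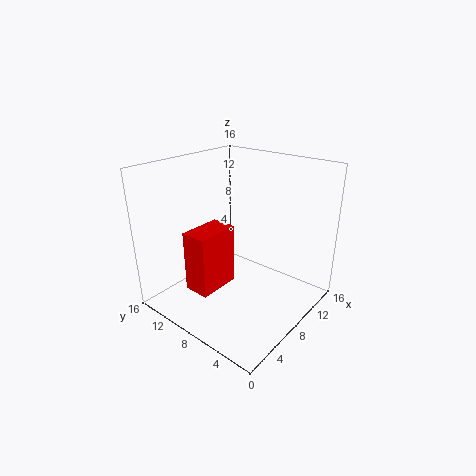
pos_x = 3.5, pos_y = 9, pos_z = 2, width = 5, height = 7, color = 'red'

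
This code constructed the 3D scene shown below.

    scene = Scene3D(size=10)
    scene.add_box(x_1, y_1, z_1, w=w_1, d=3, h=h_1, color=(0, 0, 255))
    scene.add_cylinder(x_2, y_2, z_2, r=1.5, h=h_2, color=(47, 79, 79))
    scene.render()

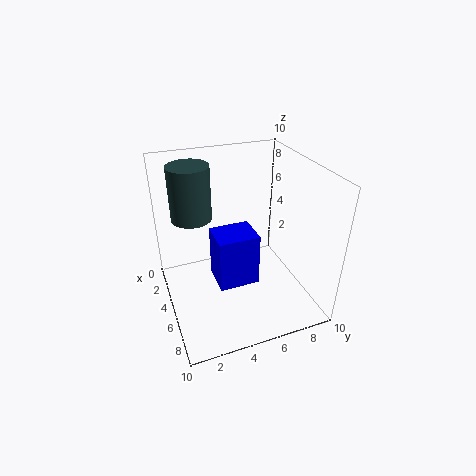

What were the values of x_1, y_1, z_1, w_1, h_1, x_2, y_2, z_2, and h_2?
x_1 = 3; y_1 = 3.5; z_1 = 1; w_1 = 2.5; h_1 = 4; x_2 = 2; y_2 = 2.5; z_2 = 5.5; h_2 = 4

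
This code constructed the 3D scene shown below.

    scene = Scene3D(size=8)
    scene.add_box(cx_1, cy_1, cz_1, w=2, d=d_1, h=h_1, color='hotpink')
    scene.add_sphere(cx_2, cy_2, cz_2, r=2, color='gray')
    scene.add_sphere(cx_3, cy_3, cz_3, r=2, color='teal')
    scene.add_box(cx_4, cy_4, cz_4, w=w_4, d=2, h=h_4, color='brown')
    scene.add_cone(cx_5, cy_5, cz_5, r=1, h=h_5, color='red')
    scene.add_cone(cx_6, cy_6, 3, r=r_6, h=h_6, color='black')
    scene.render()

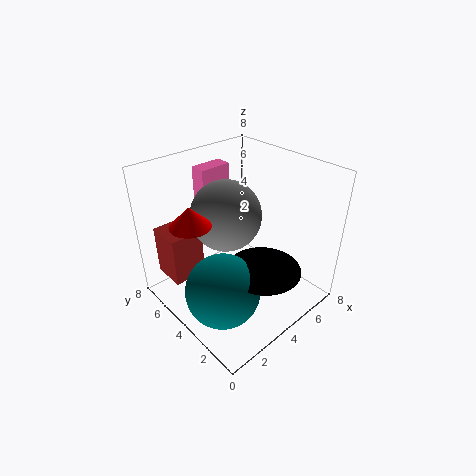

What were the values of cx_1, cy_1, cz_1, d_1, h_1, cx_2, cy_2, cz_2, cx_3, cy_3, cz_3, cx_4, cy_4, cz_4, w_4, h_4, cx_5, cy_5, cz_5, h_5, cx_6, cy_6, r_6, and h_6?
cx_1 = 4
cy_1 = 7
cz_1 = 5
d_1 = 1
h_1 = 2
cx_2 = 4
cy_2 = 5
cz_2 = 5
cx_3 = 2
cy_3 = 3
cz_3 = 2
cx_4 = 1
cy_4 = 6
cz_4 = 1
w_4 = 2
h_4 = 3
cx_5 = 1
cy_5 = 4
cz_5 = 6
h_5 = 1
cx_6 = 4
cy_6 = 2
r_6 = 2
h_6 = 1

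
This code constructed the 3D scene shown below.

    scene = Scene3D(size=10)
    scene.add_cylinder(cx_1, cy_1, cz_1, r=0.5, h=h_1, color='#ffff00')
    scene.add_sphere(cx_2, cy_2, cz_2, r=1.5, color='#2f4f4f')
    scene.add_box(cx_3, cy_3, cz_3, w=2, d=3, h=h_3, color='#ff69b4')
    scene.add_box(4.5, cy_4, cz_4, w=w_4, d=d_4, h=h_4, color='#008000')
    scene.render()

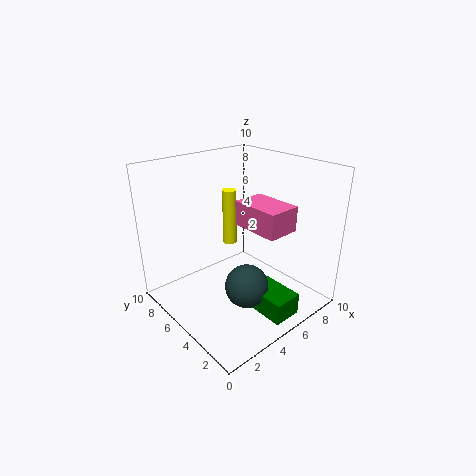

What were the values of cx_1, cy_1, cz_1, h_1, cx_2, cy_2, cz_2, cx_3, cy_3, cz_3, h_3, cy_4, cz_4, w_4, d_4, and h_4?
cx_1 = 5.5; cy_1 = 6.5; cz_1 = 4; h_1 = 4; cx_2 = 4.5; cy_2 = 3.5; cz_2 = 2; cx_3 = 3.5; cy_3 = 0.5; cz_3 = 7; h_3 = 1.5; cy_4 = 0.5; cz_4 = 0.5; w_4 = 2; d_4 = 3; h_4 = 1.5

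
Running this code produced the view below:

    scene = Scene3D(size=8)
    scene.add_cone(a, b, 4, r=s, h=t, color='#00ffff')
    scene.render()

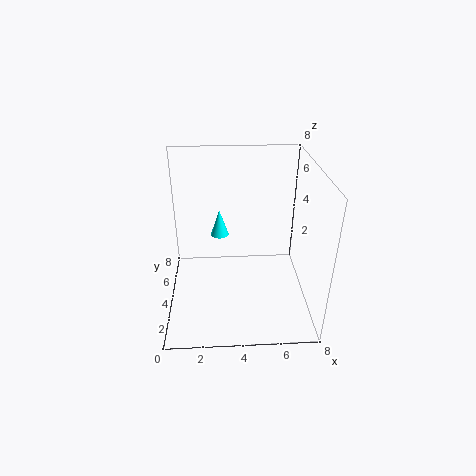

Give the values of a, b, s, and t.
a = 3, b = 4.5, s = 0.5, t = 1.5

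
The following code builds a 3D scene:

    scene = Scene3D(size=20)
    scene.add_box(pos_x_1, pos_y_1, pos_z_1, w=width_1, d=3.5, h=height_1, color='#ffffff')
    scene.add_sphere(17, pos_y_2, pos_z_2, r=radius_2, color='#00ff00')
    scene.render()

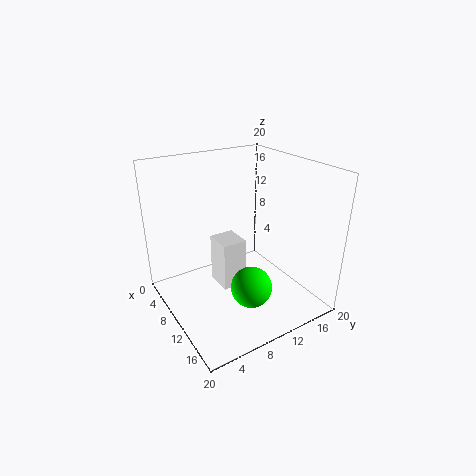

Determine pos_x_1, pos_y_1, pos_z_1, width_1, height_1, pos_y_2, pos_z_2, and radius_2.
pos_x_1 = 6.5
pos_y_1 = 7.5
pos_z_1 = 2.5
width_1 = 4
height_1 = 7
pos_y_2 = 7.5
pos_z_2 = 7
radius_2 = 2.5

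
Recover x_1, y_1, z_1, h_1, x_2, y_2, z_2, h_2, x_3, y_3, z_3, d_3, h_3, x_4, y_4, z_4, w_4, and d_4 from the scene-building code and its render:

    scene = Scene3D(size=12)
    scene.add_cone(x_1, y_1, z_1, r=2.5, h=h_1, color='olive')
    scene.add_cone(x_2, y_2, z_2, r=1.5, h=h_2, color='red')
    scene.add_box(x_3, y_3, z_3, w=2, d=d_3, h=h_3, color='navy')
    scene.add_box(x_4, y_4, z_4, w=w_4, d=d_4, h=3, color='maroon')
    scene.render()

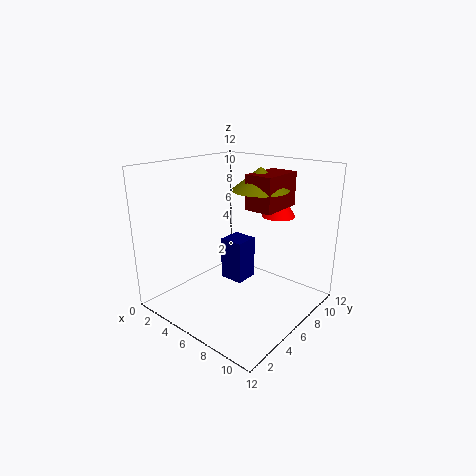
x_1 = 6; y_1 = 9; z_1 = 9.5; h_1 = 2; x_2 = 7; y_2 = 10.5; z_2 = 7; h_2 = 2.5; x_3 = 5; y_3 = 5; z_3 = 2.5; d_3 = 2; h_3 = 3.5; x_4 = 5.5; y_4 = 7.5; z_4 = 8; w_4 = 2.5; d_4 = 4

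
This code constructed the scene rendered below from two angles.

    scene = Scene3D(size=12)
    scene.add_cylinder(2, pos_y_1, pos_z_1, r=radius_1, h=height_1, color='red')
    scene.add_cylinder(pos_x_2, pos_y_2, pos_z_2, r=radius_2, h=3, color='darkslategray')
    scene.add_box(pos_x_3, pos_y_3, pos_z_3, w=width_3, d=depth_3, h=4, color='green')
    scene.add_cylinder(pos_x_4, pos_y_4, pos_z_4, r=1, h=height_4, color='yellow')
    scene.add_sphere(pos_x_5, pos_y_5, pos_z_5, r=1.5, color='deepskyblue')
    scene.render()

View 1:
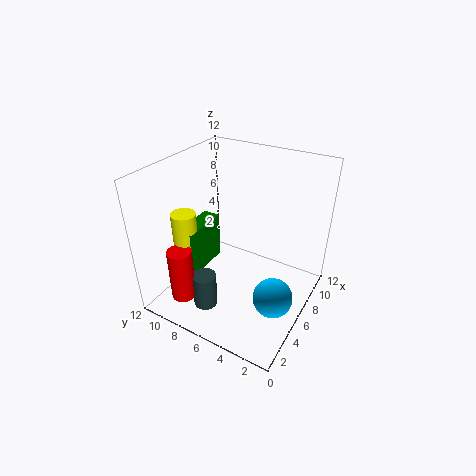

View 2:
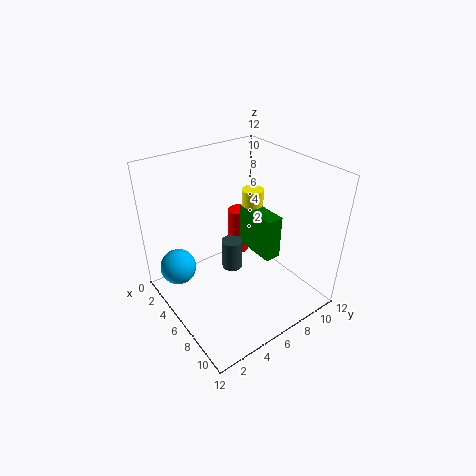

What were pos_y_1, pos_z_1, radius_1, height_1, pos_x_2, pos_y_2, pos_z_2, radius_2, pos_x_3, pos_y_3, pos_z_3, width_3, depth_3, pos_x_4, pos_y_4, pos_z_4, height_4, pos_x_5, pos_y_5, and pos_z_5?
pos_y_1 = 9, pos_z_1 = 1.5, radius_1 = 1, height_1 = 4.5, pos_x_2 = 3, pos_y_2 = 7.5, pos_z_2 = 0.5, radius_2 = 1, pos_x_3 = 3, pos_y_3 = 8.5, pos_z_3 = 3, width_3 = 4, depth_3 = 1.5, pos_x_4 = 3.5, pos_y_4 = 9.5, pos_z_4 = 3, height_4 = 5.5, pos_x_5 = 3.5, pos_y_5 = 1.5, pos_z_5 = 3.5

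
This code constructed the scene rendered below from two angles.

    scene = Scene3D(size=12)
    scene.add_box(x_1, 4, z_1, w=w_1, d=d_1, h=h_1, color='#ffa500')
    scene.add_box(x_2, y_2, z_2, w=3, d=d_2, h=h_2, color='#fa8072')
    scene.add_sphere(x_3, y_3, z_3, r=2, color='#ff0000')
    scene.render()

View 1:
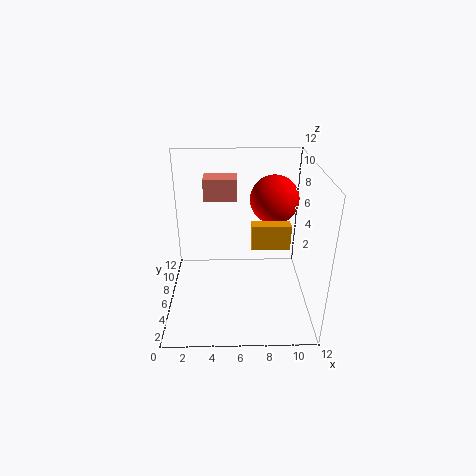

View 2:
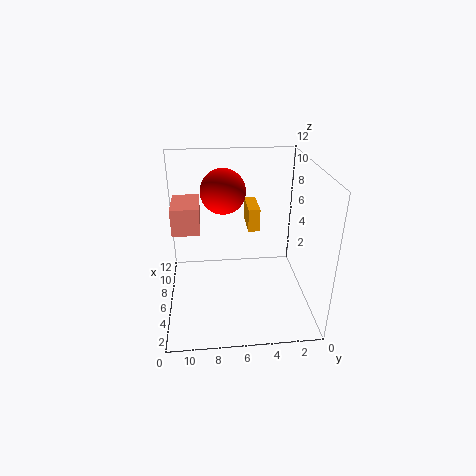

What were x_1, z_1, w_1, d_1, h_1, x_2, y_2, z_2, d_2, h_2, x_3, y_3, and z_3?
x_1 = 7, z_1 = 6, w_1 = 3, d_1 = 1, h_1 = 2, x_2 = 3, y_2 = 9, z_2 = 8, d_2 = 2, h_2 = 2, x_3 = 9, y_3 = 7, z_3 = 9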